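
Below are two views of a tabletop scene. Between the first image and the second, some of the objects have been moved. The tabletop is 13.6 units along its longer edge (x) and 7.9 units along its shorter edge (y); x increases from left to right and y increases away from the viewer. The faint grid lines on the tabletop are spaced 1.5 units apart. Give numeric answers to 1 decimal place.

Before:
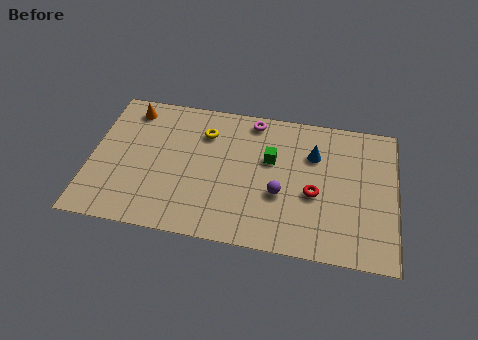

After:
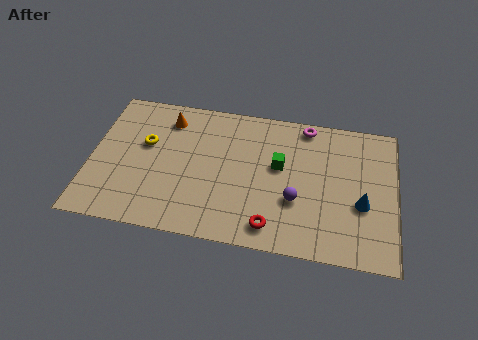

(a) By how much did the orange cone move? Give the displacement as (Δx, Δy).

(1.7, -0.3)

The orange cone was at about (1.6, 6.7) and moved to about (3.3, 6.4).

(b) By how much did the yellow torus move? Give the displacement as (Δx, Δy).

(-2.6, -1.1)

The yellow torus started near (5.0, 5.9) and ended near (2.4, 4.8).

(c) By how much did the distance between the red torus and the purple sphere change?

+0.4

The distance was about 1.5 in the first image and 1.9 in the second, so they moved 0.4 units further apart.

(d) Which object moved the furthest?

the blue cone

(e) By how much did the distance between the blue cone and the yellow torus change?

+4.9

They were about 4.9 units apart before and 9.8 after — 4.9 units further apart.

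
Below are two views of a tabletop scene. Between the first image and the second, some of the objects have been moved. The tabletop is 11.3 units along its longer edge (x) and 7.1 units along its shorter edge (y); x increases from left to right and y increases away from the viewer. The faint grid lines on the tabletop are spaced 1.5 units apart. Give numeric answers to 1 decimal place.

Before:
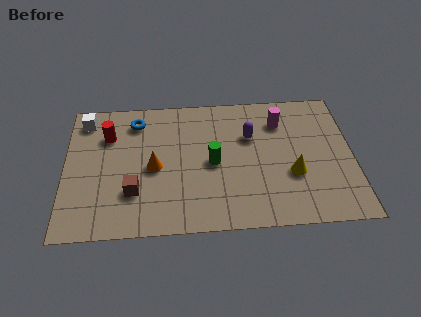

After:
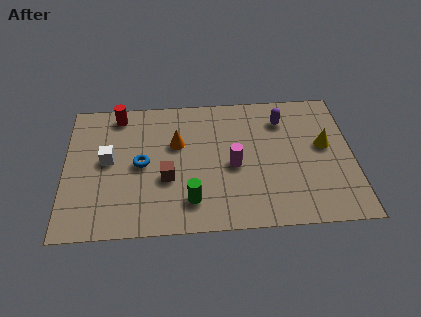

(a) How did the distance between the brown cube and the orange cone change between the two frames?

+0.4

The distance was about 1.4 in the first image and 1.8 in the second, so they moved 0.4 units further apart.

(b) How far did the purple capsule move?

1.5

From (7.3, 4.7) to (8.6, 5.5), the purple capsule covered √(1.3² + 0.8²) ≈ 1.5 units.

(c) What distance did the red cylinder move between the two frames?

1.2

From (1.7, 5.1) to (2.1, 6.2), the red cylinder covered √(0.4² + 1.1²) ≈ 1.2 units.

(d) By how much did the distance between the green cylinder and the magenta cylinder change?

-1.0

They were about 3.4 units apart before and 2.4 after — 1.0 units closer together.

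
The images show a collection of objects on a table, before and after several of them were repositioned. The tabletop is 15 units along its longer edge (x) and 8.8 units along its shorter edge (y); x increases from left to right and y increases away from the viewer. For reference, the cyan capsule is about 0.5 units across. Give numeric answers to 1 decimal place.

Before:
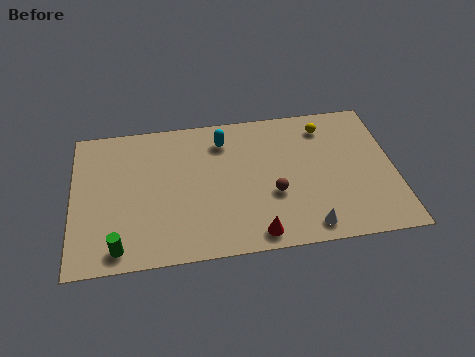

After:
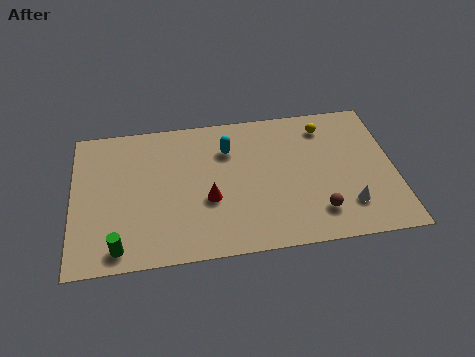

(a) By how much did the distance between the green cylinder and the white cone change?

+1.9

They were about 8.7 units apart before and 10.6 after — 1.9 units further apart.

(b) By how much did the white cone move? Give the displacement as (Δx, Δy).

(1.9, 1.0)

From the two frames, the white cone sits at roughly (10.8, 1.1) before and (12.7, 2.1) after.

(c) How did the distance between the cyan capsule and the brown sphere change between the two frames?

+1.7

Before: roughly 4.3 units apart; after: 6.0. That's 1.7 units further apart.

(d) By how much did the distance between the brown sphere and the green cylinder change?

+1.7

They were about 7.5 units apart before and 9.2 after — 1.7 units further apart.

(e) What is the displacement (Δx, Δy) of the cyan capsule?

(0.2, -0.6)

From the two frames, the cyan capsule sits at roughly (7.1, 7.0) before and (7.3, 6.4) after.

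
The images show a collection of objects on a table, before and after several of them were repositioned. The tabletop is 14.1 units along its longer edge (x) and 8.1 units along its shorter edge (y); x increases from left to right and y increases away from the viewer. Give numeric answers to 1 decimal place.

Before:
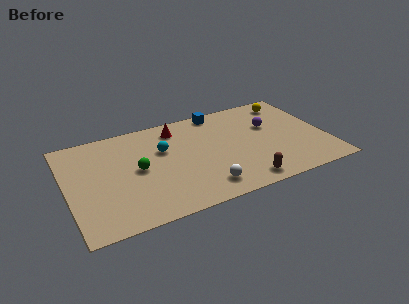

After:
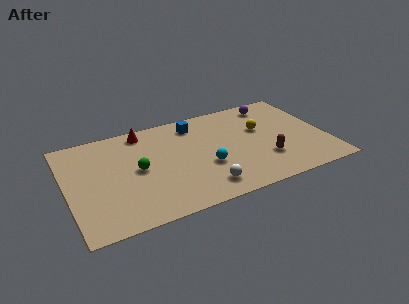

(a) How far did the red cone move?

1.8

The red cone was near (6.2, 6.7) before and (4.4, 7.1) after, so it travelled √(1.8² + 0.4²) ≈ 1.8 units.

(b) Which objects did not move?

the white sphere and the green sphere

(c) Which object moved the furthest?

the cyan sphere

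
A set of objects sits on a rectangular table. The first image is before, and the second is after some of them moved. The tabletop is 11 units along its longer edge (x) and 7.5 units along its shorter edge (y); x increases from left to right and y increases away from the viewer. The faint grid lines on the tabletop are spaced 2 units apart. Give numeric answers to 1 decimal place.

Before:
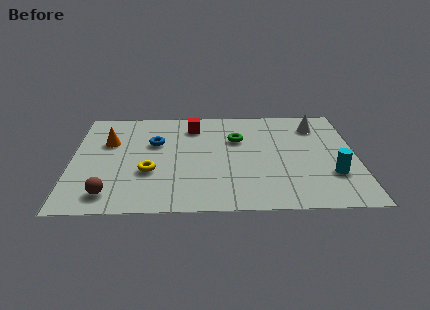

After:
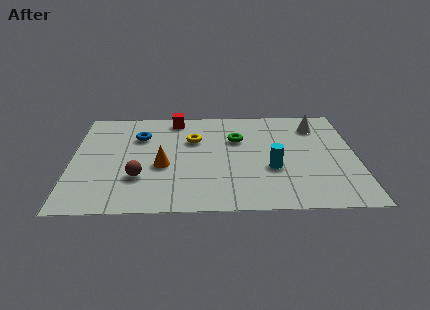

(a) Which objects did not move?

the white cone and the green torus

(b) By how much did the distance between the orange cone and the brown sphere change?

-2.5

The distance was about 3.7 in the first image and 1.2 in the second, so they moved 2.5 units closer together.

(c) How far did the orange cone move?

2.8

The orange cone moved from about (1.4, 4.9) to (3.5, 3.1), a distance of √(2.1² + 1.8²) ≈ 2.8.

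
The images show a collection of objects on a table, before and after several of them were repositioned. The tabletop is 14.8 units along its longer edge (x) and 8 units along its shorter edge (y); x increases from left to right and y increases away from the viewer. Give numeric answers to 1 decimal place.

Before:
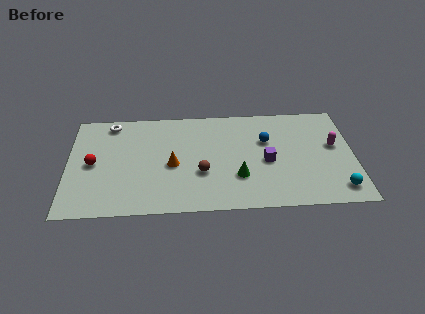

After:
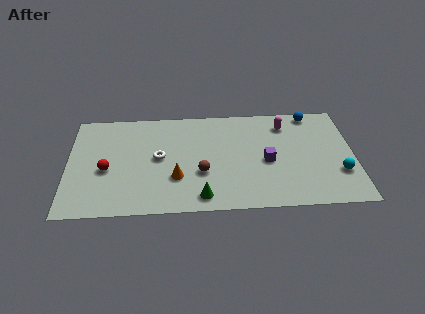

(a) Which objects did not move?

the brown sphere and the purple cube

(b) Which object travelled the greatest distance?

the white torus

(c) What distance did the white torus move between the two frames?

3.8

The white torus moved from about (2.2, 7.0) to (4.7, 4.2), a distance of √(2.5² + 2.8²) ≈ 3.8.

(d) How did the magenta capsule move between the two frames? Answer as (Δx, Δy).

(-2.5, 1.8)

The magenta capsule was at about (13.8, 4.6) and moved to about (11.3, 6.4).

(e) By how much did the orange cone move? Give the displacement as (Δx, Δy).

(0.2, -1.0)

From the two frames, the orange cone sits at roughly (5.4, 3.6) before and (5.6, 2.6) after.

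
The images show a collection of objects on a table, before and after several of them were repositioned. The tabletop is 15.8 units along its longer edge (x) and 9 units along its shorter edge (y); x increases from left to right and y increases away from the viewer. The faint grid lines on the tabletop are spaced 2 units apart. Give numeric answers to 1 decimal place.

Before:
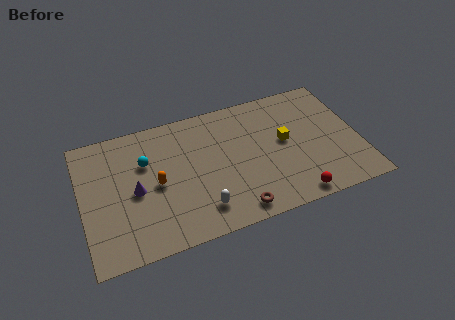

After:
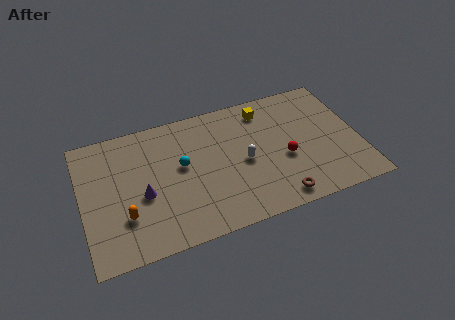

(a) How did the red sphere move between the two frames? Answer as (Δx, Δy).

(-0.2, 2.8)

The red sphere was at about (11.7, 0.9) and moved to about (11.5, 3.7).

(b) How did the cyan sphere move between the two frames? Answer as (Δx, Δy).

(2.0, -0.9)

From the two frames, the cyan sphere sits at roughly (3.7, 6.0) before and (5.7, 5.1) after.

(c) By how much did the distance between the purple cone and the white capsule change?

+1.6

Before: roughly 4.2 units apart; after: 5.8. That's 1.6 units further apart.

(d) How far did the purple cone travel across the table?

0.6

From (3.0, 4.2) to (3.4, 3.8), the purple cone covered √(0.4² + 0.4²) ≈ 0.6 units.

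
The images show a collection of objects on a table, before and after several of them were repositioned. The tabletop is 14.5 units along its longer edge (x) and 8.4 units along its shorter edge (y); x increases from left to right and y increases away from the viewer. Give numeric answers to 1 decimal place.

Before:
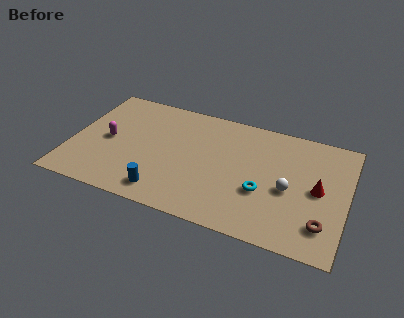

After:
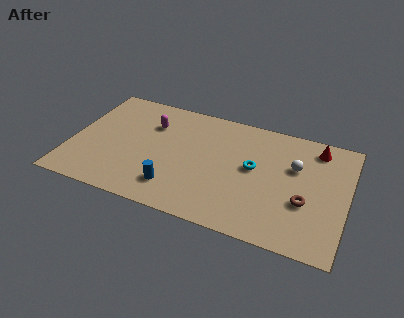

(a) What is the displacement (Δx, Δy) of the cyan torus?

(-0.6, 1.5)

The cyan torus was at about (10.2, 3.1) and moved to about (9.6, 4.6).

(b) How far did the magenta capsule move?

2.8

The magenta capsule moved from about (1.9, 4.1) to (4.0, 6.0), a distance of √(2.1² + 1.9²) ≈ 2.8.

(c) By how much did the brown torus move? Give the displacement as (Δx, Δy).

(-1.0, 1.2)

The brown torus started near (13.4, 1.9) and ended near (12.4, 3.1).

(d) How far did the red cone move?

2.9

From (13.0, 4.2) to (12.7, 7.1), the red cone covered √(0.3² + 2.9²) ≈ 2.9 units.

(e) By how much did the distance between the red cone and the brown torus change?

+1.7

The distance was about 2.3 in the first image and 4.0 in the second, so they moved 1.7 units further apart.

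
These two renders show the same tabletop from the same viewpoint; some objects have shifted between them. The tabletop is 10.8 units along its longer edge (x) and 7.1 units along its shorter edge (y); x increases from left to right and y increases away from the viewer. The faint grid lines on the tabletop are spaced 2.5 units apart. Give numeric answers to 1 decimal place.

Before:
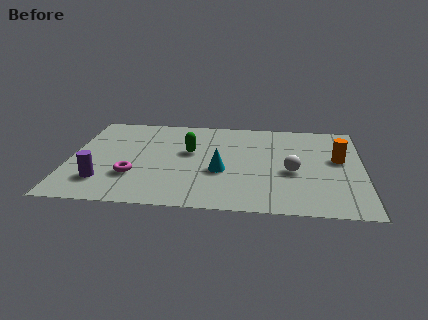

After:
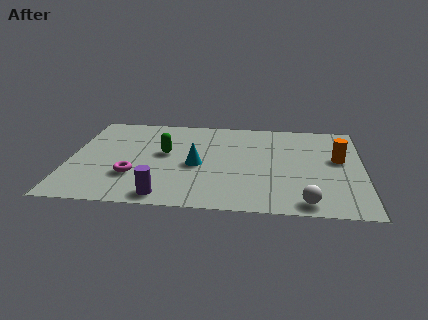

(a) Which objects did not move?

the magenta torus and the orange cylinder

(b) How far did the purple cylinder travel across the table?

2.5

The purple cylinder was near (1.3, 1.7) before and (3.6, 0.8) after, so it travelled √(2.3² + 0.9²) ≈ 2.5 units.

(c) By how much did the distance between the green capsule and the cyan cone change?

-0.4

Before: roughly 1.8 units apart; after: 1.4. That's 0.4 units closer together.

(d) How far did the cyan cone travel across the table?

1.0

From (5.6, 2.8) to (4.7, 3.2), the cyan cone covered √(0.9² + 0.4²) ≈ 1.0 units.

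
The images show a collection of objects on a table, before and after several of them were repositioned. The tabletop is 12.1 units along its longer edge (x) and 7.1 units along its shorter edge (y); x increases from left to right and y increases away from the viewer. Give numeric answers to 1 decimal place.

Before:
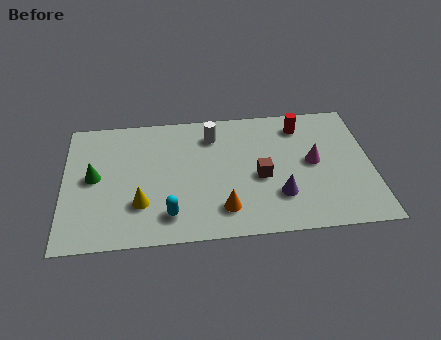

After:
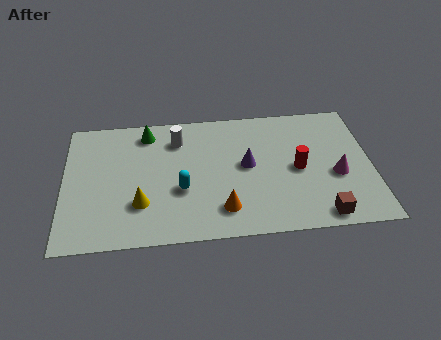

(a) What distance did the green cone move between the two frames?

3.1

The green cone was near (1.2, 3.7) before and (3.3, 6.0) after, so it travelled √(2.1² + 2.3²) ≈ 3.1 units.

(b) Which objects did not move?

the orange cone and the yellow cone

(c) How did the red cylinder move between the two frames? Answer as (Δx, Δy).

(-0.2, -2.4)

The red cylinder started near (9.4, 5.8) and ended near (9.2, 3.4).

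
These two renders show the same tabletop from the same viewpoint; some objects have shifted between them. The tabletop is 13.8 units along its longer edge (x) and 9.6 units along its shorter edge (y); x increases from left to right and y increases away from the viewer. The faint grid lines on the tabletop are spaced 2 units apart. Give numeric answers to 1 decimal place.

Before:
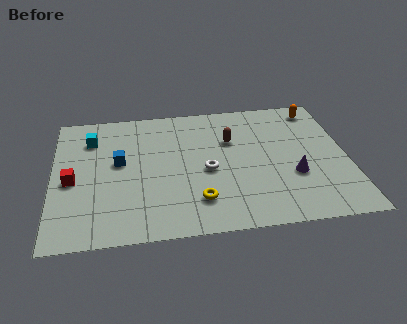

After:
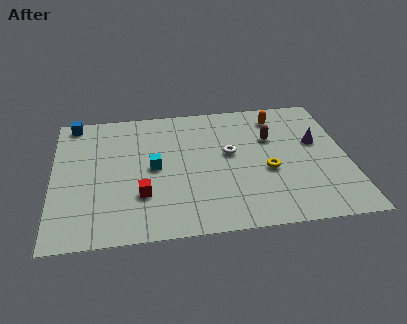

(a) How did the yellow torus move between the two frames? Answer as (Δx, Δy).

(3.3, 1.7)

The yellow torus was at about (6.7, 2.2) and moved to about (10.0, 3.9).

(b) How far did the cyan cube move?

3.8

The cyan cube moved from about (1.8, 7.3) to (4.7, 4.8), a distance of √(2.9² + 2.5²) ≈ 3.8.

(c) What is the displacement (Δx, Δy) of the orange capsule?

(-1.9, -0.4)

From the two frames, the orange capsule sits at roughly (12.6, 8.3) before and (10.7, 7.9) after.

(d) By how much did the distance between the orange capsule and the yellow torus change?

-4.4

The distance was about 8.5 in the first image and 4.1 in the second, so they moved 4.4 units closer together.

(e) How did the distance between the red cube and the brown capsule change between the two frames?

-0.7

They were about 7.8 units apart before and 7.1 after — 0.7 units closer together.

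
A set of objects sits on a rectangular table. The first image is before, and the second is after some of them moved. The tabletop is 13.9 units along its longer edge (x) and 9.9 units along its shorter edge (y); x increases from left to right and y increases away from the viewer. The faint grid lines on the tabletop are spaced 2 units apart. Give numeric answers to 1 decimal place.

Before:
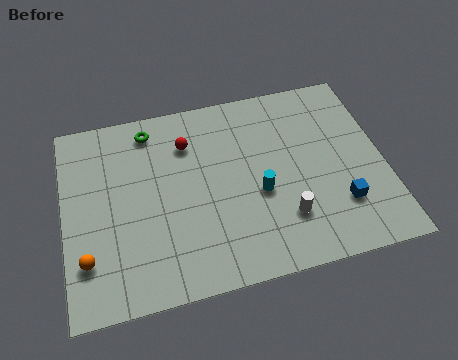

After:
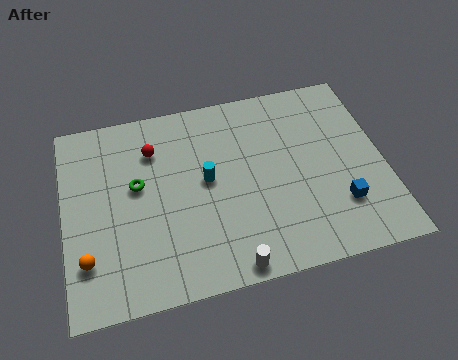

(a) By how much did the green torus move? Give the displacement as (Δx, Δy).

(-0.7, -2.8)

From the two frames, the green torus sits at roughly (3.9, 8.5) before and (3.2, 5.7) after.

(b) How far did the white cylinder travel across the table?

3.1

The white cylinder moved from about (9.4, 2.6) to (6.9, 0.8), a distance of √(2.5² + 1.8²) ≈ 3.1.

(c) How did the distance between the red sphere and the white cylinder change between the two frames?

+1.0

They were about 6.2 units apart before and 7.2 after — 1.0 units further apart.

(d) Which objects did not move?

the orange sphere and the blue cube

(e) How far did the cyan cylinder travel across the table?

2.5

From (8.4, 4.1) to (6.2, 5.3), the cyan cylinder covered √(2.2² + 1.2²) ≈ 2.5 units.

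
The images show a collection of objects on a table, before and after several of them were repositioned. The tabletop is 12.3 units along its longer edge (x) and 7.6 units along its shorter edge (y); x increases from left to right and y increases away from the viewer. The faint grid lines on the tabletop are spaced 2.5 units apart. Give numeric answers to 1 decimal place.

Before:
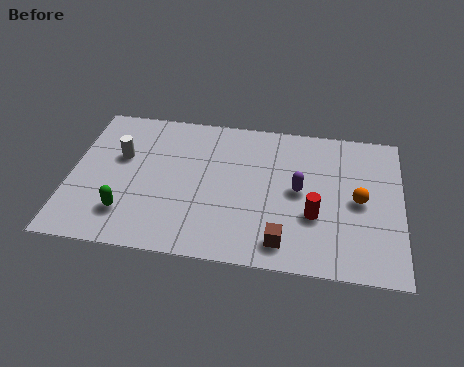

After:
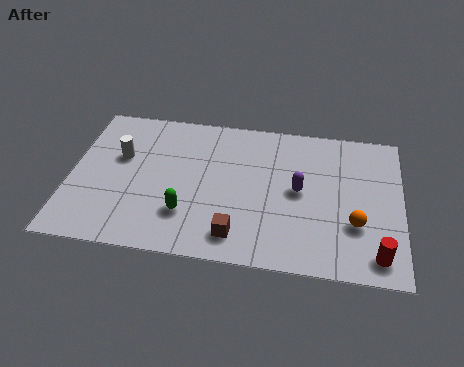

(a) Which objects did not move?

the purple capsule and the white cylinder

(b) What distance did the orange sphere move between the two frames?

1.2

The orange sphere moved from about (10.7, 3.7) to (10.6, 2.5), a distance of √(0.1² + 1.2²) ≈ 1.2.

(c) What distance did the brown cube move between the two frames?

1.7

The brown cube moved from about (8.0, 1.2) to (6.3, 1.3), a distance of √(1.7² + 0.1²) ≈ 1.7.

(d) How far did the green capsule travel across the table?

2.2

From (2.2, 1.8) to (4.4, 2.1), the green capsule covered √(2.2² + 0.3²) ≈ 2.2 units.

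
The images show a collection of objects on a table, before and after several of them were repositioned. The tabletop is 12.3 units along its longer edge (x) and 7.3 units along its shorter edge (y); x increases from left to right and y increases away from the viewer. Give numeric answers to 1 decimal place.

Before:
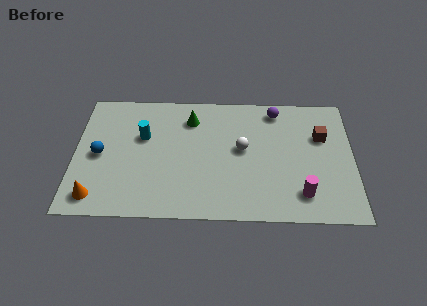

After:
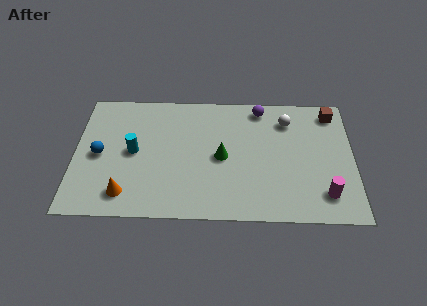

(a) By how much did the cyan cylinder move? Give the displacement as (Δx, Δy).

(-0.4, -0.9)

From the two frames, the cyan cylinder sits at roughly (3.0, 4.6) before and (2.6, 3.7) after.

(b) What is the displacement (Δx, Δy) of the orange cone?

(1.3, 0.2)

The orange cone started near (1.0, 1.1) and ended near (2.3, 1.3).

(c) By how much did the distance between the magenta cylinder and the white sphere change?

+0.9

They were about 3.6 units apart before and 4.5 after — 0.9 units further apart.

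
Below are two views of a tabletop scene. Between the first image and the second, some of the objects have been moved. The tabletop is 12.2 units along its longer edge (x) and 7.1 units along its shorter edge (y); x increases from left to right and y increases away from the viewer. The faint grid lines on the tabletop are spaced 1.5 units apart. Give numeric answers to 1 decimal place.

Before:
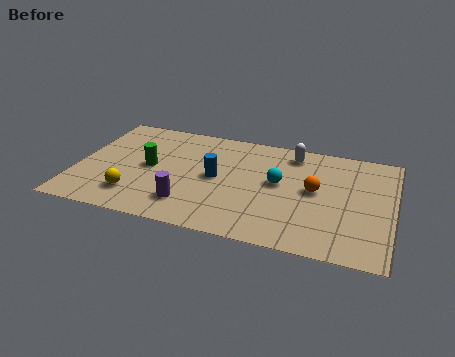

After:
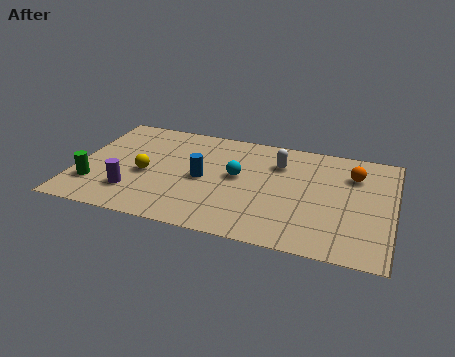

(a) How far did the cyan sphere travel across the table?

1.6

From (7.8, 3.9) to (6.2, 3.9), the cyan sphere covered √(1.6² + 0.0²) ≈ 1.6 units.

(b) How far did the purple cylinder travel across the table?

2.2

The purple cylinder was near (4.5, 1.6) before and (2.3, 1.8) after, so it travelled √(2.2² + 0.2²) ≈ 2.2 units.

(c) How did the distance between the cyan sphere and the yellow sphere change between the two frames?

-2.3

They were about 5.9 units apart before and 3.6 after — 2.3 units closer together.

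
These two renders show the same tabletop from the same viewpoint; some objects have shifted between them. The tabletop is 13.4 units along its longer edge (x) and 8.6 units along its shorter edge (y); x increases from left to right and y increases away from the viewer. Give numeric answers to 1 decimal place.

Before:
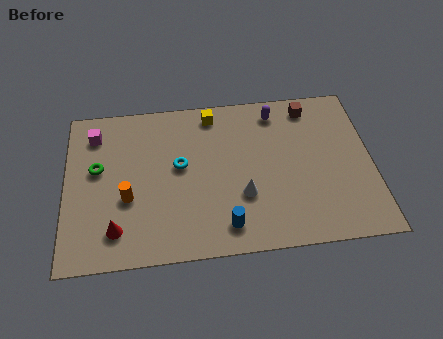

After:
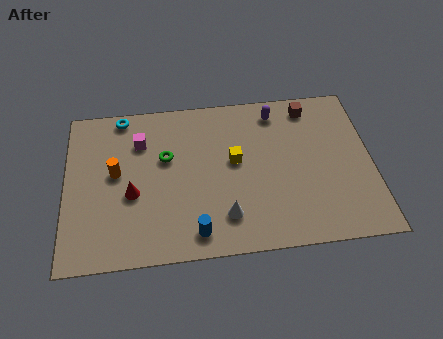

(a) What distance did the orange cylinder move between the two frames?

1.5

From (2.7, 3.3) to (2.2, 4.7), the orange cylinder covered √(0.5² + 1.4²) ≈ 1.5 units.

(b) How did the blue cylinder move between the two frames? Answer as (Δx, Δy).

(-1.3, -0.2)

From the two frames, the blue cylinder sits at roughly (6.9, 1.4) before and (5.6, 1.2) after.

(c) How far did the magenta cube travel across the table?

2.1

The magenta cube moved from about (1.3, 6.9) to (3.3, 6.3), a distance of √(2.0² + 0.6²) ≈ 2.1.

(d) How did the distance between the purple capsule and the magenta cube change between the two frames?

-1.9

The distance was about 8.0 in the first image and 6.1 in the second, so they moved 1.9 units closer together.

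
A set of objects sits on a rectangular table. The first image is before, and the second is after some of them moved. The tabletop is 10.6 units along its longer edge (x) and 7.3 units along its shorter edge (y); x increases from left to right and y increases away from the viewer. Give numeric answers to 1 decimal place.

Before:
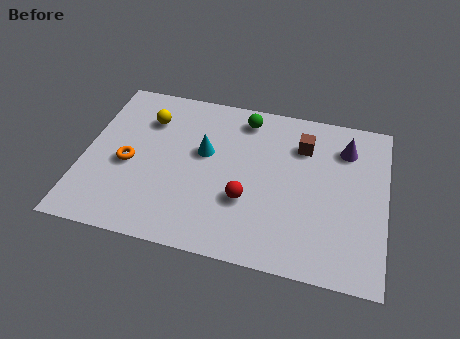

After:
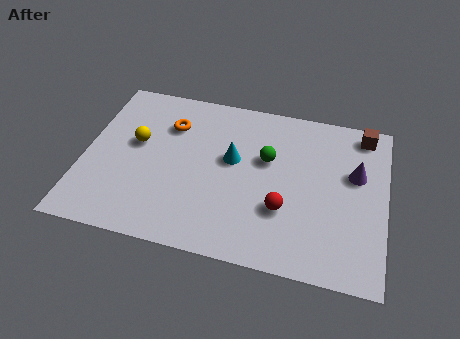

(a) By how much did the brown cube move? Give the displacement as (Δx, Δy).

(2.1, 1.0)

The brown cube was at about (7.6, 5.4) and moved to about (9.7, 6.4).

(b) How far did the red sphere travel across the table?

1.3

From (5.8, 2.5) to (7.1, 2.4), the red sphere covered √(1.3² + 0.1²) ≈ 1.3 units.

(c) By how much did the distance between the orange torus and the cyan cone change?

-0.3

Before: roughly 2.8 units apart; after: 2.5. That's 0.3 units closer together.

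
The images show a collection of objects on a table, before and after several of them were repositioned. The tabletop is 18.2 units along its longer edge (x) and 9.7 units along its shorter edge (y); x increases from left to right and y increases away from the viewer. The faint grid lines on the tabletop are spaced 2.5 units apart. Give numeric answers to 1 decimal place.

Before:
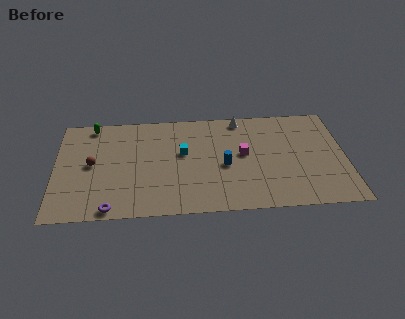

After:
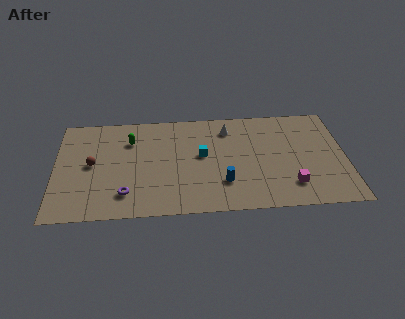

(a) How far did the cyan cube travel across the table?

1.2

The cyan cube was near (8.0, 5.7) before and (9.2, 5.4) after, so it travelled √(1.2² + 0.3²) ≈ 1.2 units.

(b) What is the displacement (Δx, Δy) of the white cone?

(-0.8, -0.9)

From the two frames, the white cone sits at roughly (11.7, 8.7) before and (10.9, 7.8) after.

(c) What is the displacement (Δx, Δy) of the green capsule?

(2.4, -1.6)

The green capsule started near (2.3, 8.7) and ended near (4.7, 7.1).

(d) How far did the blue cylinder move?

1.6

From (10.6, 4.3) to (10.5, 2.7), the blue cylinder covered √(0.1² + 1.6²) ≈ 1.6 units.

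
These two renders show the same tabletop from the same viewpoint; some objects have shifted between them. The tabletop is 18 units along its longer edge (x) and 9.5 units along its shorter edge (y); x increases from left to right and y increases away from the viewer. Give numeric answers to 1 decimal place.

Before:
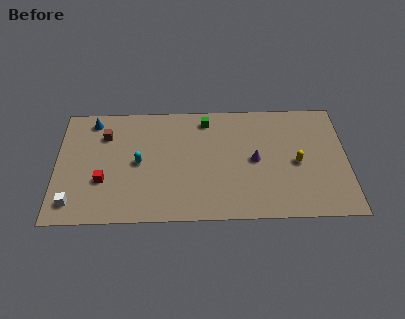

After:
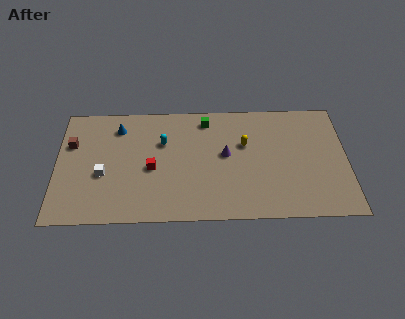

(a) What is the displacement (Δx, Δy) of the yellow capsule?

(-3.2, 1.6)

From the two frames, the yellow capsule sits at roughly (14.9, 4.4) before and (11.7, 6.0) after.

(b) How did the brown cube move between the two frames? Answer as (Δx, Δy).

(-2.1, -0.7)

The brown cube was at about (3.0, 7.0) and moved to about (0.9, 6.3).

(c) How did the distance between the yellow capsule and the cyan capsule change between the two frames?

-4.7

The distance was about 9.8 in the first image and 5.1 in the second, so they moved 4.7 units closer together.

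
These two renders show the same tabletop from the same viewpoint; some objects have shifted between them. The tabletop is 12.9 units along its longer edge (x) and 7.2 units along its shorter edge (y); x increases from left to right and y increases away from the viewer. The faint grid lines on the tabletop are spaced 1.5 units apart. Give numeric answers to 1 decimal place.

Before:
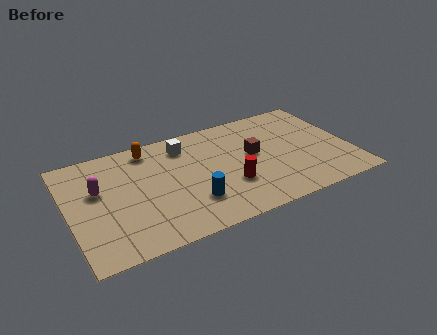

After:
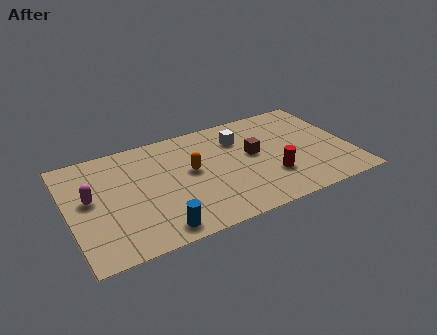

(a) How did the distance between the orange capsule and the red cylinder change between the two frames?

-1.1

The distance was about 5.0 in the first image and 3.9 in the second, so they moved 1.1 units closer together.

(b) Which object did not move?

the brown cube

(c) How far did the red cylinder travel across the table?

1.9

The red cylinder was near (7.2, 2.4) before and (9.1, 2.2) after, so it travelled √(1.9² + 0.2²) ≈ 1.9 units.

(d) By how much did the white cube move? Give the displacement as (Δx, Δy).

(2.5, -0.5)

The white cube started near (5.5, 5.8) and ended near (8.0, 5.3).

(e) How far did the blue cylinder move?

2.0

From (5.4, 2.0) to (3.7, 0.9), the blue cylinder covered √(1.7² + 1.1²) ≈ 2.0 units.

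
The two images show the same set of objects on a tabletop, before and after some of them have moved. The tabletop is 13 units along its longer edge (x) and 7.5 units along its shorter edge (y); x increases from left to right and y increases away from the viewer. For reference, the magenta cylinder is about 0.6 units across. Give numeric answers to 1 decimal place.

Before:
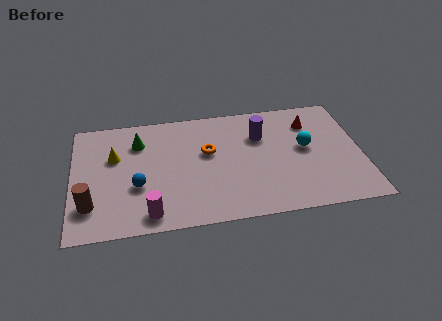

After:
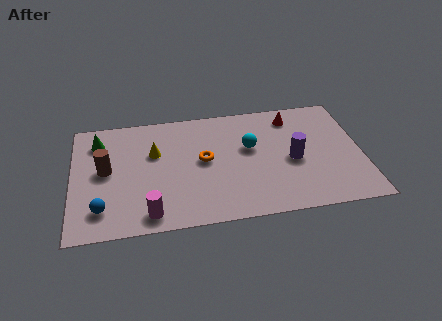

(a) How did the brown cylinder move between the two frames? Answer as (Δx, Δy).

(0.7, 2.1)

The brown cylinder started near (0.8, 1.9) and ended near (1.5, 4.0).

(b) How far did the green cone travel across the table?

1.8

The green cone was near (3.0, 5.6) before and (1.2, 5.9) after, so it travelled √(1.8² + 0.3²) ≈ 1.8 units.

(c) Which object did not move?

the magenta cylinder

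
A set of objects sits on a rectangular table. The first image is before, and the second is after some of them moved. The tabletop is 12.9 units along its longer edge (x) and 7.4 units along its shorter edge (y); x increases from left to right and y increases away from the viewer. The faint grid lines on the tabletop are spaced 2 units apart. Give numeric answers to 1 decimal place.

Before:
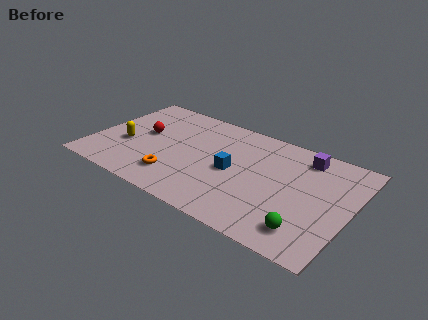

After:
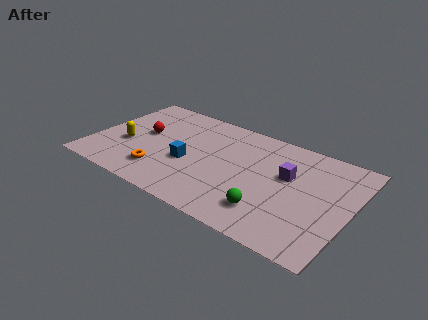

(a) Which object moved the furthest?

the blue cube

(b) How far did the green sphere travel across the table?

1.9

The green sphere was near (11.1, 1.4) before and (9.2, 1.7) after, so it travelled √(1.9² + 0.3²) ≈ 1.9 units.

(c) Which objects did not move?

the yellow capsule and the red sphere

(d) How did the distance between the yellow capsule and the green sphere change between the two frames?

-1.9

Before: roughly 9.5 units apart; after: 7.6. That's 1.9 units closer together.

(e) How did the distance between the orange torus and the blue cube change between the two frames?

-1.4

Before: roughly 3.2 units apart; after: 1.8. That's 1.4 units closer together.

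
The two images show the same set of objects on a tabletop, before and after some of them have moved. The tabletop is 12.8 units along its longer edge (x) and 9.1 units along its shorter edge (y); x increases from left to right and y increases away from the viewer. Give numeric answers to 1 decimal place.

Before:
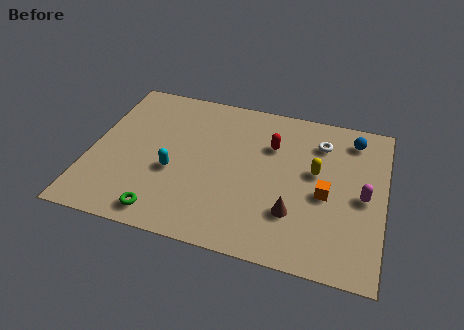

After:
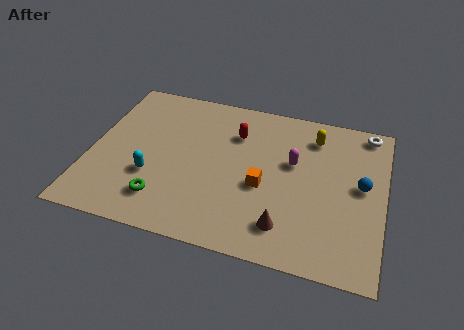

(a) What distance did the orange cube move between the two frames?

2.7

The orange cube was near (10.3, 4.0) before and (7.6, 3.8) after, so it travelled √(2.7² + 0.2²) ≈ 2.7 units.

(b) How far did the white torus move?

2.3

From (9.9, 7.0) to (11.9, 8.2), the white torus covered √(2.0² + 1.2²) ≈ 2.3 units.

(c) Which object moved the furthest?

the magenta capsule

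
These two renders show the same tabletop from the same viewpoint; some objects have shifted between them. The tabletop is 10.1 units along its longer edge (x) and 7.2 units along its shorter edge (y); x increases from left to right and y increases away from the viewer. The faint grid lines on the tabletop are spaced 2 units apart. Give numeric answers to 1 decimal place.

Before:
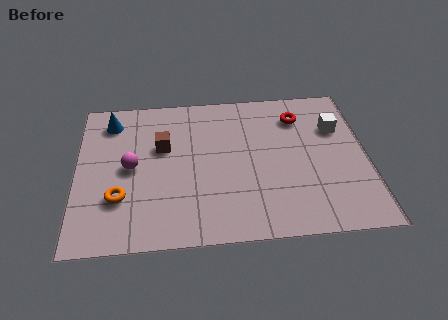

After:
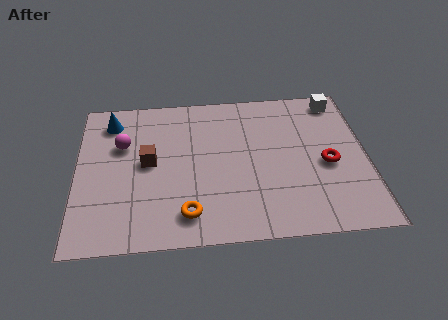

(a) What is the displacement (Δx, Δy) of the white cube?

(0.1, 1.4)

The white cube started near (9.1, 4.9) and ended near (9.2, 6.3).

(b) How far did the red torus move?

2.6

From (7.8, 5.6) to (8.7, 3.2), the red torus covered √(0.9² + 2.4²) ≈ 2.6 units.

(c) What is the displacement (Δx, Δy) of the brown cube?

(-0.5, -0.7)

From the two frames, the brown cube sits at roughly (3.0, 4.5) before and (2.5, 3.8) after.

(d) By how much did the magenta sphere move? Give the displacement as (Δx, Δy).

(-0.3, 1.1)

The magenta sphere was at about (1.9, 3.6) and moved to about (1.6, 4.7).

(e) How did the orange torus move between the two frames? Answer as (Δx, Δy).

(2.3, -0.9)

The orange torus was at about (1.5, 2.2) and moved to about (3.8, 1.3).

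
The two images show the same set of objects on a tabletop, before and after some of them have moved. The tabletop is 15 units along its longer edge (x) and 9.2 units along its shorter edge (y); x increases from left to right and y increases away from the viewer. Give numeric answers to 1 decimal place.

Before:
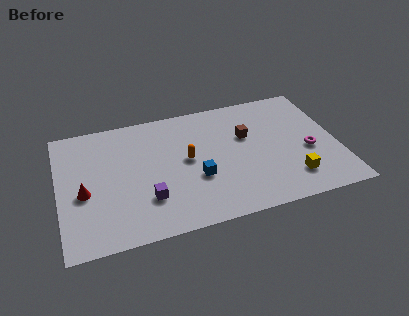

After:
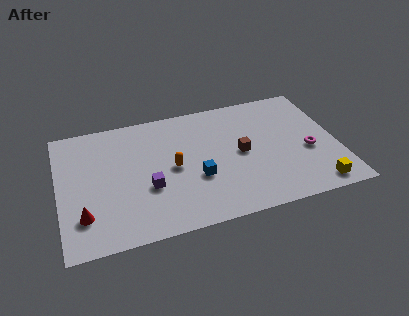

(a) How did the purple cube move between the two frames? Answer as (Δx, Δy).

(0.1, 0.8)

The purple cube was at about (4.6, 2.6) and moved to about (4.7, 3.4).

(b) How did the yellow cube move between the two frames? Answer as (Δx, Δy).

(1.2, -0.9)

The yellow cube started near (12.3, 2.0) and ended near (13.5, 1.1).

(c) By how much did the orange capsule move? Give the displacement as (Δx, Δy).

(-0.8, -0.4)

The orange capsule started near (6.9, 4.9) and ended near (6.1, 4.5).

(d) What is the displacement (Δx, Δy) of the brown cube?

(-0.4, -1.2)

The brown cube was at about (10.2, 5.8) and moved to about (9.8, 4.6).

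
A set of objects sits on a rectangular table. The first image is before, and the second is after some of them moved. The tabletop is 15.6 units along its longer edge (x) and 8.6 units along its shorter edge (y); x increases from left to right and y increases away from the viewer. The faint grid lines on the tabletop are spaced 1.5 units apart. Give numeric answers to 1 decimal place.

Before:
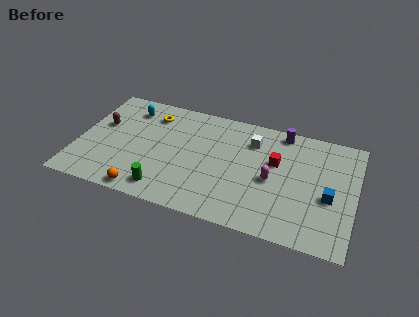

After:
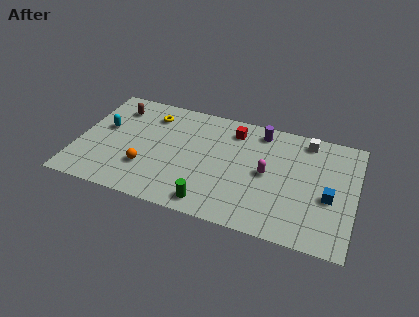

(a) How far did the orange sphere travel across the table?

1.8

From (4.1, 0.8) to (4.0, 2.6), the orange sphere covered √(0.1² + 1.8²) ≈ 1.8 units.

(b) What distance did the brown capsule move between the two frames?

1.7

The brown capsule moved from about (1.2, 5.2) to (1.9, 6.8), a distance of √(0.7² + 1.6²) ≈ 1.7.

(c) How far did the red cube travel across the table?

3.0

The red cube moved from about (11.1, 5.3) to (8.6, 7.0), a distance of √(2.5² + 1.7²) ≈ 3.0.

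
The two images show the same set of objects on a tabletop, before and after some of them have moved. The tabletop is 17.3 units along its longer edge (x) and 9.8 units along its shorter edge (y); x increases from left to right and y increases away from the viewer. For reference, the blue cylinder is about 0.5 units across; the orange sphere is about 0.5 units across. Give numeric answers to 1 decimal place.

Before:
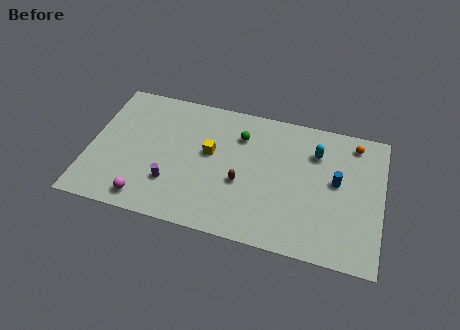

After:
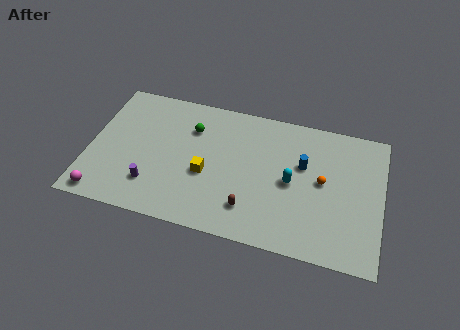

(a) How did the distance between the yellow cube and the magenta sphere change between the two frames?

+1.1

The distance was about 5.5 in the first image and 6.6 in the second, so they moved 1.1 units further apart.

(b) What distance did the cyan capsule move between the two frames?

2.8

From (13.3, 7.2) to (12.0, 4.7), the cyan capsule covered √(1.3² + 2.5²) ≈ 2.8 units.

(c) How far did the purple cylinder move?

1.2

The purple cylinder was near (5.0, 2.8) before and (3.9, 2.4) after, so it travelled √(1.1² + 0.4²) ≈ 1.2 units.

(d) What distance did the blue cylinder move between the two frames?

2.1

From (14.6, 5.4) to (12.6, 6.1), the blue cylinder covered √(2.0² + 0.7²) ≈ 2.1 units.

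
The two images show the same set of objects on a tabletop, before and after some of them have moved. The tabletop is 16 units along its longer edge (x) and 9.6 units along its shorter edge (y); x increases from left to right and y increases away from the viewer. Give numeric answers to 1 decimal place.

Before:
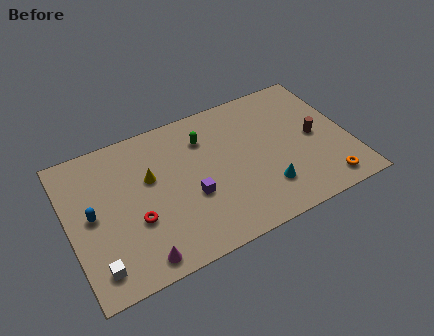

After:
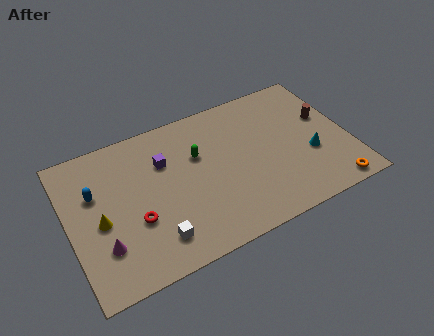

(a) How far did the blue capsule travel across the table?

1.3

The blue capsule was near (1.3, 4.9) before and (1.6, 6.2) after, so it travelled √(0.3² + 1.3²) ≈ 1.3 units.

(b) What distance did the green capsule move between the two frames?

1.1

The green capsule was near (8.0, 7.2) before and (7.5, 6.2) after, so it travelled √(0.5² + 1.0²) ≈ 1.1 units.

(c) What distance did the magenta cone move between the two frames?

2.4

The magenta cone moved from about (3.5, 1.1) to (1.7, 2.7), a distance of √(1.8² + 1.6²) ≈ 2.4.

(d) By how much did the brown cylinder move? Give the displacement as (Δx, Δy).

(0.8, 1.1)

The brown cylinder was at about (14.1, 4.7) and moved to about (14.9, 5.8).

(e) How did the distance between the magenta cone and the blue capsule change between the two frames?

-0.9

The distance was about 4.4 in the first image and 3.5 in the second, so they moved 0.9 units closer together.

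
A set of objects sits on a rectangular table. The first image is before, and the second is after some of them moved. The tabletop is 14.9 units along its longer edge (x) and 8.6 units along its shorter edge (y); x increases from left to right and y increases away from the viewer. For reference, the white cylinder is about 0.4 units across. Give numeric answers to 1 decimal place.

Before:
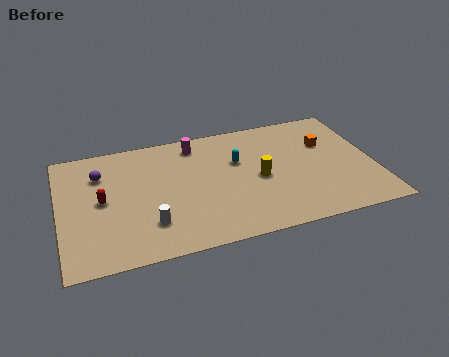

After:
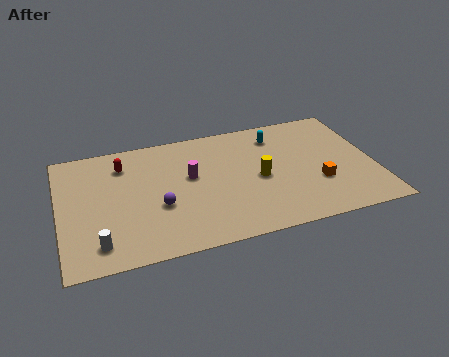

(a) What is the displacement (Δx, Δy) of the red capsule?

(1.1, 2.3)

The red capsule was at about (2.0, 4.4) and moved to about (3.1, 6.7).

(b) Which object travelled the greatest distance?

the purple sphere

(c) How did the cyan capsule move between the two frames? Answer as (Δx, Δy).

(2.0, 1.4)

The cyan capsule was at about (8.5, 5.5) and moved to about (10.5, 6.9).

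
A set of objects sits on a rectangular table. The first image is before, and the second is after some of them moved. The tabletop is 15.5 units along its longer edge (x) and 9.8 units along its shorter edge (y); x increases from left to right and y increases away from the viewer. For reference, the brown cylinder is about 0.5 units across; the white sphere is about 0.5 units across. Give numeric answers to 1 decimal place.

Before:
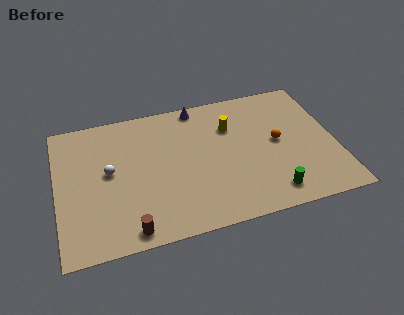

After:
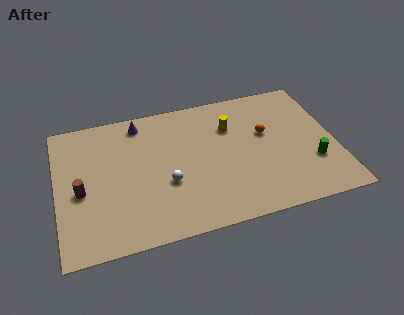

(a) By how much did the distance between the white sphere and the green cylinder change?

-1.4

They were about 9.5 units apart before and 8.1 after — 1.4 units closer together.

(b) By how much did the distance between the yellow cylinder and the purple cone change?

+2.6

They were about 2.6 units apart before and 5.2 after — 2.6 units further apart.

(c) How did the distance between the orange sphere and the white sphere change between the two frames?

-3.3

The distance was about 9.4 in the first image and 6.1 in the second, so they moved 3.3 units closer together.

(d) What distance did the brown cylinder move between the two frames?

4.1

From (3.8, 1.0) to (1.3, 4.3), the brown cylinder covered √(2.5² + 3.3²) ≈ 4.1 units.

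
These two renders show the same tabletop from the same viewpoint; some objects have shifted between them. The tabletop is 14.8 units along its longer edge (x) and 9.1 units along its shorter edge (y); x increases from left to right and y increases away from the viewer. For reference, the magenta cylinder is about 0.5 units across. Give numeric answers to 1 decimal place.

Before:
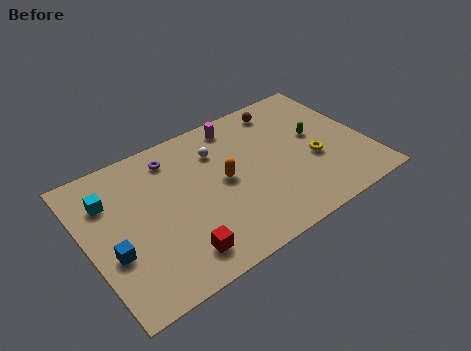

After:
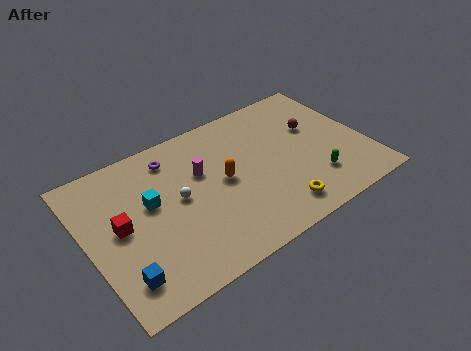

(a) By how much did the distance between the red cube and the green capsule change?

+1.5

Before: roughly 8.8 units apart; after: 10.3. That's 1.5 units further apart.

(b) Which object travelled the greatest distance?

the red cube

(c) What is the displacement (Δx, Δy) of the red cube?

(-2.5, 3.1)

From the two frames, the red cube sits at roughly (4.2, 1.6) before and (1.7, 4.7) after.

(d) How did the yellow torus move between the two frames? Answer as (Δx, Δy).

(-2.4, -2.1)

The yellow torus was at about (11.9, 3.6) and moved to about (9.5, 1.5).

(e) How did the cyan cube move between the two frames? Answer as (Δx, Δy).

(2.0, -1.3)

The cyan cube started near (1.4, 6.6) and ended near (3.4, 5.3).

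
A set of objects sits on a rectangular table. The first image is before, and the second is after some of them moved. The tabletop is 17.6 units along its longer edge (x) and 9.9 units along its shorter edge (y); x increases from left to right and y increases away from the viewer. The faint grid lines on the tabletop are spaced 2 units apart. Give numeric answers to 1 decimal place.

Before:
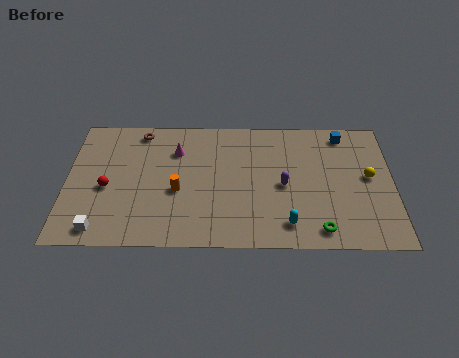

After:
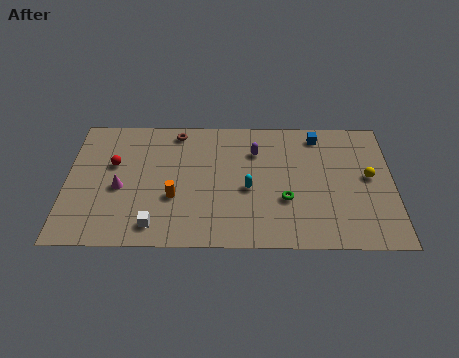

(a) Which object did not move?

the yellow sphere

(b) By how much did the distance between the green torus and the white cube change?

-4.4

The distance was about 11.7 in the first image and 7.3 in the second, so they moved 4.4 units closer together.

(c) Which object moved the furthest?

the magenta cone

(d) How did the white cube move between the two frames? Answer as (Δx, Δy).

(2.9, 0.3)

The white cube started near (1.9, 1.2) and ended near (4.8, 1.5).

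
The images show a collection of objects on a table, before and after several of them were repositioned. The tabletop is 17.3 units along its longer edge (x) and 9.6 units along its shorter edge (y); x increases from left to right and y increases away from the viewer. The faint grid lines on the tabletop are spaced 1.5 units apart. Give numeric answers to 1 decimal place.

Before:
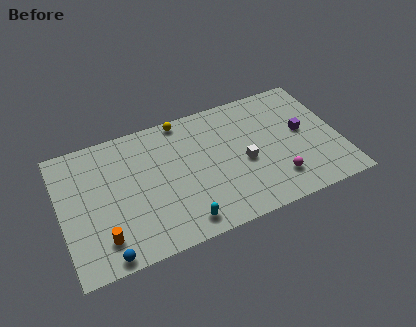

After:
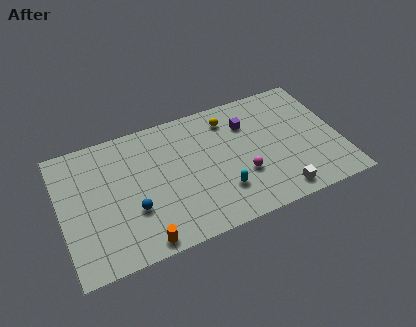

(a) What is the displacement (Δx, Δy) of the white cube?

(1.8, -3.0)

The white cube started near (11.3, 4.2) and ended near (13.1, 1.2).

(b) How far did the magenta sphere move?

2.3

The magenta sphere was near (13.1, 2.2) before and (11.1, 3.3) after, so it travelled √(2.0² + 1.1²) ≈ 2.3 units.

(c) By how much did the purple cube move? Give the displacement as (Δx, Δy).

(-3.3, 1.8)

The purple cube started near (15.1, 5.2) and ended near (11.8, 7.0).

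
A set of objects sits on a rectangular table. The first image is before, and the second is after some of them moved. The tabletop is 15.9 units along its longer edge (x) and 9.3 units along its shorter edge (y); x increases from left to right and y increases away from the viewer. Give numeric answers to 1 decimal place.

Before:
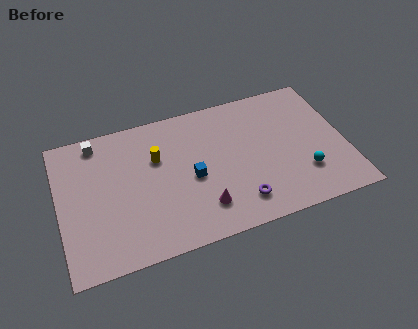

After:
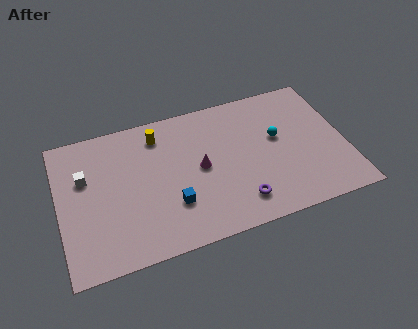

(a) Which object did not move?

the purple torus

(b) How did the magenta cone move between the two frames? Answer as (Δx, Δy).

(0.1, 2.6)

The magenta cone started near (7.7, 2.1) and ended near (7.8, 4.7).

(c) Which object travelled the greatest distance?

the cyan sphere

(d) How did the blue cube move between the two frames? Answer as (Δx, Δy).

(-1.2, -1.4)

The blue cube was at about (7.3, 4.2) and moved to about (6.1, 2.8).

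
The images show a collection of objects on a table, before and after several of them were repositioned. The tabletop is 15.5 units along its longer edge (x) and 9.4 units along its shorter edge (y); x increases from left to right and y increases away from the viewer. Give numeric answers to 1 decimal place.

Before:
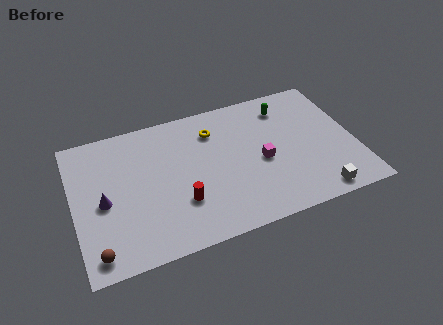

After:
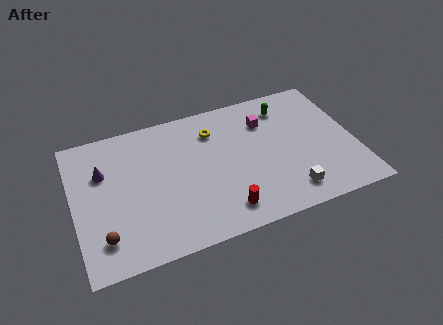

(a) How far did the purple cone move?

2.0

The purple cone was near (1.6, 4.3) before and (1.7, 6.3) after, so it travelled √(0.1² + 2.0²) ≈ 2.0 units.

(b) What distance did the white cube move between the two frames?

1.6

From (13.0, 1.0) to (11.5, 1.6), the white cube covered √(1.5² + 0.6²) ≈ 1.6 units.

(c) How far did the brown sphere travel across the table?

0.9

The brown sphere moved from about (1.0, 1.2) to (1.4, 2.0), a distance of √(0.4² + 0.8²) ≈ 0.9.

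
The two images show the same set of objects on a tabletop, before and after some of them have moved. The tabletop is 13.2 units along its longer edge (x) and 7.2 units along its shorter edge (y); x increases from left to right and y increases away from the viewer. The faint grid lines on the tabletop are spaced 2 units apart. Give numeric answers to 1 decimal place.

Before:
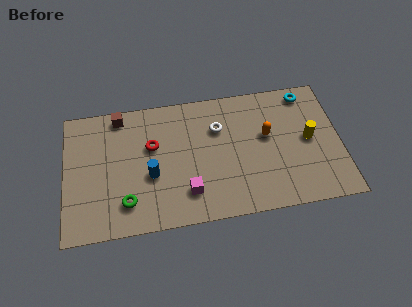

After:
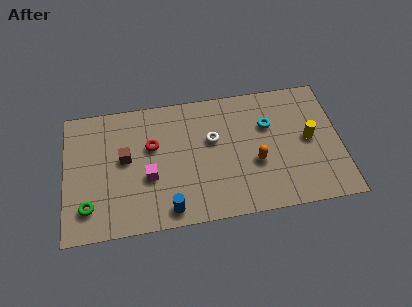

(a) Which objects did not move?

the yellow cylinder and the red torus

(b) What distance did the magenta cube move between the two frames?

2.1

From (5.8, 1.7) to (4.0, 2.8), the magenta cube covered √(1.8² + 1.1²) ≈ 2.1 units.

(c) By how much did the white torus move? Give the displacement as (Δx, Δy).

(-0.3, -0.6)

The white torus was at about (7.4, 5.0) and moved to about (7.1, 4.4).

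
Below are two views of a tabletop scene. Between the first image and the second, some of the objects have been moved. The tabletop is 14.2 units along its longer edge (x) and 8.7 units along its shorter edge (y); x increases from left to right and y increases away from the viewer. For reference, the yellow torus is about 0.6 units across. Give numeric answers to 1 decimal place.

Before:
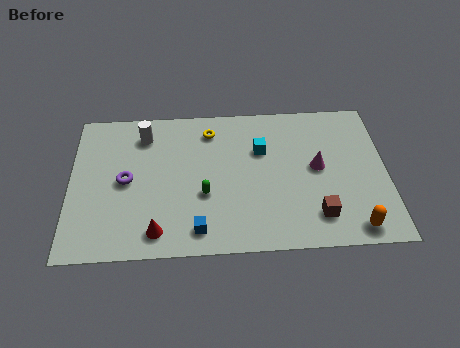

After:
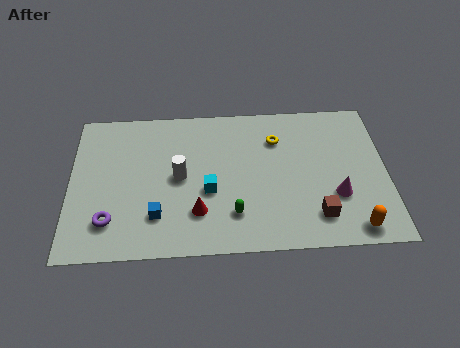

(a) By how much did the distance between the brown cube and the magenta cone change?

-1.4

They were about 2.8 units apart before and 1.4 after — 1.4 units closer together.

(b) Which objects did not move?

the orange capsule and the brown cube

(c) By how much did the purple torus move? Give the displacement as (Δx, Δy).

(-0.7, -2.3)

The purple torus was at about (2.5, 4.3) and moved to about (1.8, 2.0).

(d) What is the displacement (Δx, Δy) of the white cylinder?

(1.6, -2.6)

The white cylinder was at about (3.3, 7.0) and moved to about (4.9, 4.4).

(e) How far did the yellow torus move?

3.1

The yellow torus was near (6.3, 7.1) before and (9.3, 6.4) after, so it travelled √(3.0² + 0.7²) ≈ 3.1 units.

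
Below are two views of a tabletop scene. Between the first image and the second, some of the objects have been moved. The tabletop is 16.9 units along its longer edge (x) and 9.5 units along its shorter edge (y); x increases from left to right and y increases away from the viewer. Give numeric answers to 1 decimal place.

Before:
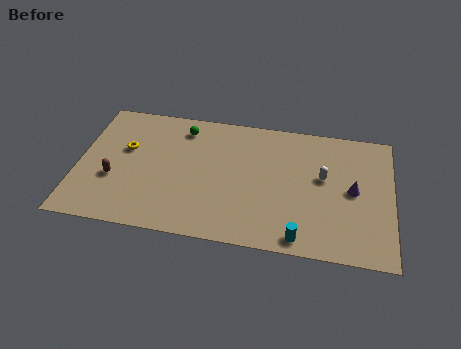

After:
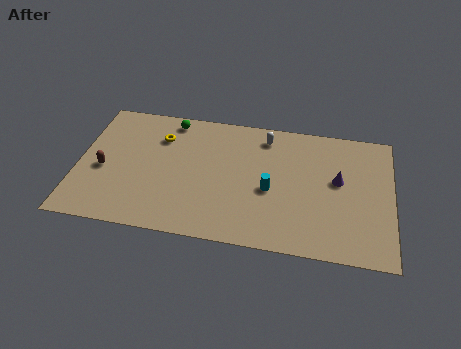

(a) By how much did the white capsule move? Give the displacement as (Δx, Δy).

(-3.2, 2.5)

The white capsule started near (13.2, 5.5) and ended near (10.0, 8.0).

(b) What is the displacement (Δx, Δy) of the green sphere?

(-0.7, 0.5)

The green sphere was at about (5.5, 7.9) and moved to about (4.8, 8.4).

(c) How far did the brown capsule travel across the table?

0.8

The brown capsule was near (2.0, 3.5) before and (1.4, 4.1) after, so it travelled √(0.6² + 0.6²) ≈ 0.8 units.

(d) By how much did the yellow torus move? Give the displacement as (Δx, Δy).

(1.8, 1.2)

The yellow torus was at about (2.5, 5.8) and moved to about (4.3, 7.0).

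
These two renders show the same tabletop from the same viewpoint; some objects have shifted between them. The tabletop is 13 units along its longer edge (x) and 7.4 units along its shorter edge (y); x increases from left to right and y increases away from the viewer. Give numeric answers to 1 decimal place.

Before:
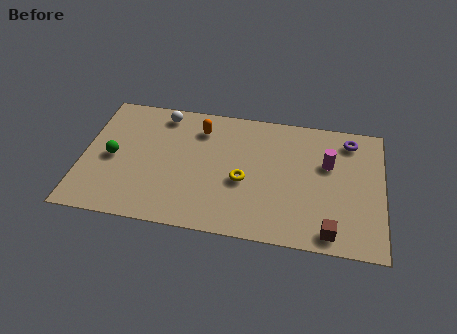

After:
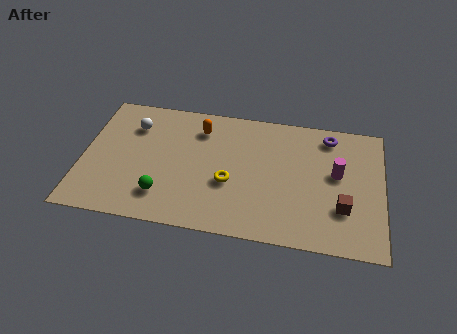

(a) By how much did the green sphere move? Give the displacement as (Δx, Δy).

(2.3, -1.8)

From the two frames, the green sphere sits at roughly (1.3, 3.5) before and (3.6, 1.7) after.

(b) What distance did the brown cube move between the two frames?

1.5

From (10.8, 0.9) to (11.3, 2.3), the brown cube covered √(0.5² + 1.4²) ≈ 1.5 units.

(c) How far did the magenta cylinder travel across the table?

0.6

From (10.6, 4.7) to (11.0, 4.2), the magenta cylinder covered √(0.4² + 0.5²) ≈ 0.6 units.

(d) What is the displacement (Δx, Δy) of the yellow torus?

(-0.6, -0.2)

From the two frames, the yellow torus sits at roughly (7.0, 3.1) before and (6.4, 2.9) after.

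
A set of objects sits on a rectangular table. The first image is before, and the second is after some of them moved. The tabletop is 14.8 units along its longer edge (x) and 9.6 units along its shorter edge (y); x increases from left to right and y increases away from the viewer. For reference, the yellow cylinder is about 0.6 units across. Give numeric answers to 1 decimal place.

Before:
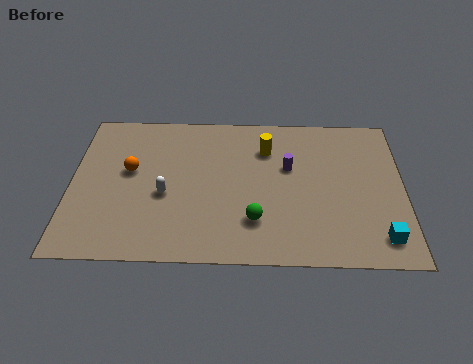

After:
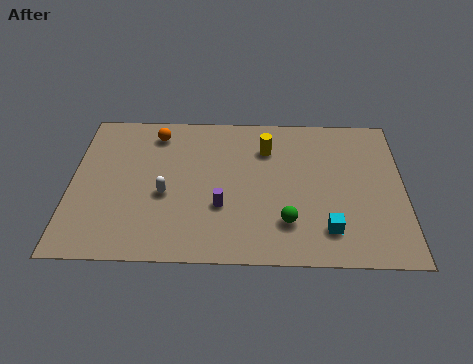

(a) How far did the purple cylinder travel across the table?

4.0

The purple cylinder was near (9.7, 5.9) before and (6.7, 3.3) after, so it travelled √(3.0² + 2.6²) ≈ 4.0 units.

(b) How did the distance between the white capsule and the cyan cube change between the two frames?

-2.3

They were about 9.8 units apart before and 7.5 after — 2.3 units closer together.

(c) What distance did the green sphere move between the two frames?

1.4

The green sphere moved from about (8.2, 2.5) to (9.6, 2.4), a distance of √(1.4² + 0.1²) ≈ 1.4.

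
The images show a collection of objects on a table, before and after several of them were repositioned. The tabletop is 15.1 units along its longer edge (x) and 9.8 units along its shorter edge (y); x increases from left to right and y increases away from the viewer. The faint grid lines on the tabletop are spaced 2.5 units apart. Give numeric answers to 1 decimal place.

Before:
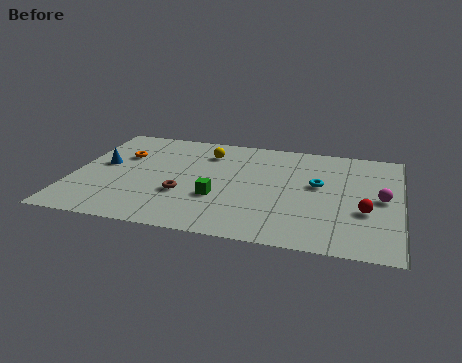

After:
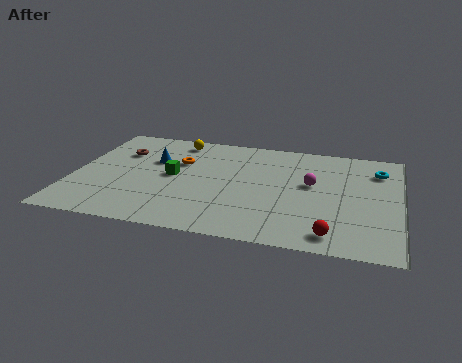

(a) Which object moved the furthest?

the brown torus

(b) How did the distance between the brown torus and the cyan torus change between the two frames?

+5.5

Before: roughly 6.5 units apart; after: 12.0. That's 5.5 units further apart.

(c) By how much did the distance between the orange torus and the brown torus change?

-1.6

They were about 4.4 units apart before and 2.8 after — 1.6 units closer together.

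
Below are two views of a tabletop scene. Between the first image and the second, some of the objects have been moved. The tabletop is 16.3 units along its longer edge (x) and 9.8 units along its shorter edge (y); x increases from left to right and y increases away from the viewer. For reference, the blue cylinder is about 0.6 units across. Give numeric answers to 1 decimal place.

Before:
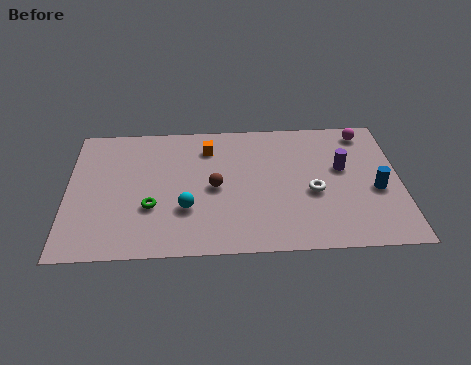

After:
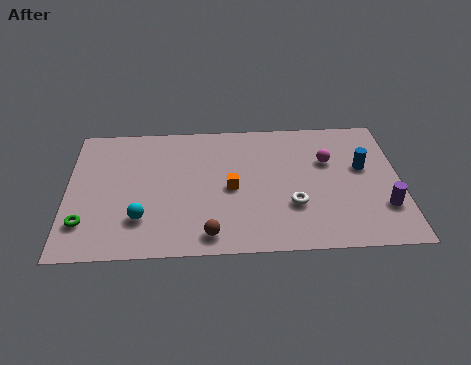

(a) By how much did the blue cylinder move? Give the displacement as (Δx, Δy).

(-0.6, 1.7)

The blue cylinder started near (15.1, 4.1) and ended near (14.5, 5.8).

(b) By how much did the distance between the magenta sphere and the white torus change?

-1.5

Before: roughly 5.2 units apart; after: 3.7. That's 1.5 units closer together.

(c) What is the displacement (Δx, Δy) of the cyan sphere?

(-2.2, -0.6)

The cyan sphere started near (5.8, 3.2) and ended near (3.6, 2.6).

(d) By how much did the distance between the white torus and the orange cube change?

-2.9

They were about 6.2 units apart before and 3.3 after — 2.9 units closer together.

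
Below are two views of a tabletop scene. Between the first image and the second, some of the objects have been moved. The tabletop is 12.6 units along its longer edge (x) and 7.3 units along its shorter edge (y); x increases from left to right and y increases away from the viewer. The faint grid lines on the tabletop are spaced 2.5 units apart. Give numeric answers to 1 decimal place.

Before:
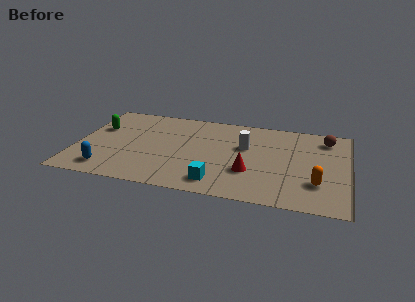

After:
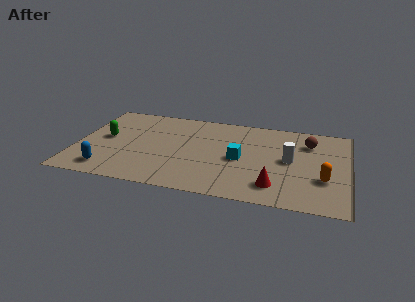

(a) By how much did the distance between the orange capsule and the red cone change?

-0.7

Before: roughly 3.1 units apart; after: 2.4. That's 0.7 units closer together.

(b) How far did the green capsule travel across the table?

0.9

The green capsule moved from about (0.9, 4.7) to (1.3, 3.9), a distance of √(0.4² + 0.8²) ≈ 0.9.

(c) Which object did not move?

the blue capsule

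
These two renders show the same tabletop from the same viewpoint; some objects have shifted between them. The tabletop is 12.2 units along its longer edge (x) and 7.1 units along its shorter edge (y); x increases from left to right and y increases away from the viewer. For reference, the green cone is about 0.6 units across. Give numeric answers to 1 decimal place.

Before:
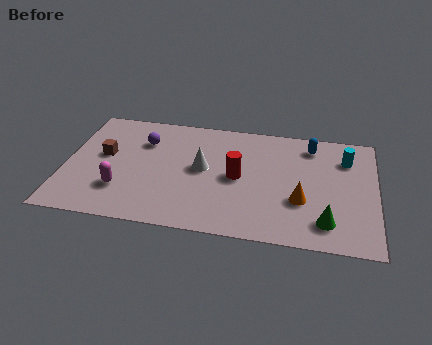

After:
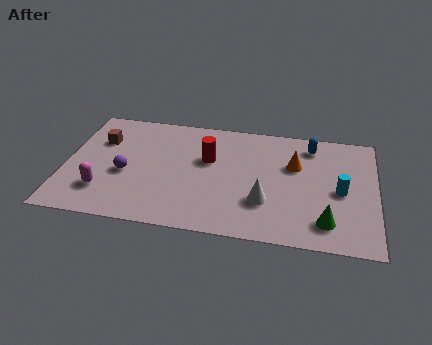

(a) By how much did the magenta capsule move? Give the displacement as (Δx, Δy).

(-0.7, -0.2)

From the two frames, the magenta capsule sits at roughly (2.3, 2.0) before and (1.6, 1.8) after.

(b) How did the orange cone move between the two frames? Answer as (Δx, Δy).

(-0.3, 2.1)

The orange cone was at about (9.3, 2.5) and moved to about (9.0, 4.6).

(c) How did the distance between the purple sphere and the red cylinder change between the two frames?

-0.6

They were about 4.1 units apart before and 3.5 after — 0.6 units closer together.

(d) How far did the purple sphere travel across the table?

2.2

The purple sphere moved from about (3.0, 5.1) to (2.4, 3.0), a distance of √(0.6² + 2.1²) ≈ 2.2.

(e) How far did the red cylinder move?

1.5

The red cylinder was near (6.8, 3.5) before and (5.6, 4.4) after, so it travelled √(1.2² + 0.9²) ≈ 1.5 units.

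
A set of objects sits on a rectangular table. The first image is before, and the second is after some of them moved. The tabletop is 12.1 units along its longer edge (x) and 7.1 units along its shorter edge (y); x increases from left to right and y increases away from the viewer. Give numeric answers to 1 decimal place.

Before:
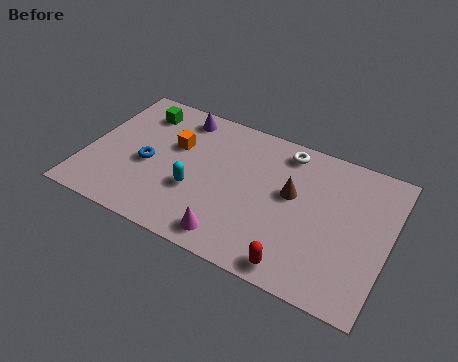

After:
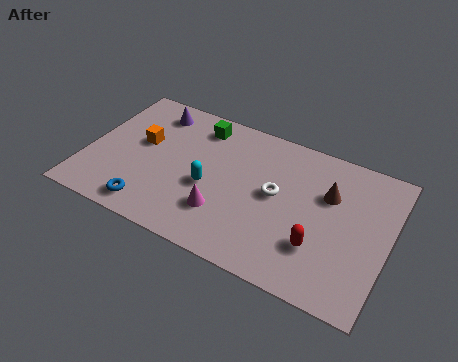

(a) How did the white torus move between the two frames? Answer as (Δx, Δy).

(-0.1, -2.3)

From the two frames, the white torus sits at roughly (7.7, 6.1) before and (7.6, 3.8) after.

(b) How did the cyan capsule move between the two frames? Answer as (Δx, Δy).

(0.5, 0.4)

The cyan capsule started near (4.5, 2.6) and ended near (5.0, 3.0).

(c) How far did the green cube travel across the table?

2.4

The green cube moved from about (1.8, 5.7) to (4.2, 5.9), a distance of √(2.4² + 0.2²) ≈ 2.4.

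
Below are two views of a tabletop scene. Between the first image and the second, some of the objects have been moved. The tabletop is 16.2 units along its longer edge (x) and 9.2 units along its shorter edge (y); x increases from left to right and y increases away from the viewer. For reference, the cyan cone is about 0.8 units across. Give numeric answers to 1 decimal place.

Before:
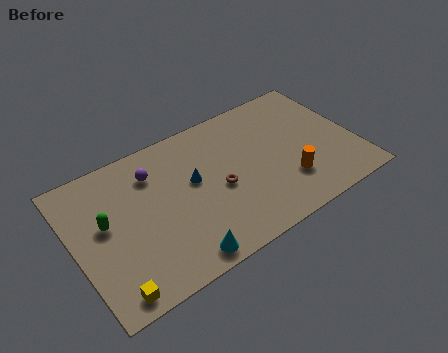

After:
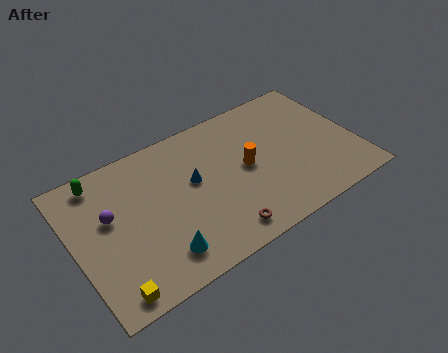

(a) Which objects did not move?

the yellow cube and the blue cone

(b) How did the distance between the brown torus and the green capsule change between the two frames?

+2.4

Before: roughly 6.5 units apart; after: 8.9. That's 2.4 units further apart.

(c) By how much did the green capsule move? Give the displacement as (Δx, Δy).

(0.1, 2.8)

The green capsule was at about (1.8, 5.2) and moved to about (1.9, 8.0).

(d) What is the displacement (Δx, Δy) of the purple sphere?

(-2.7, -1.5)

The purple sphere was at about (4.8, 7.0) and moved to about (2.1, 5.5).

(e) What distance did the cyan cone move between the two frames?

1.3

The cyan cone was near (5.4, 1.0) before and (4.4, 1.8) after, so it travelled √(1.0² + 0.8²) ≈ 1.3 units.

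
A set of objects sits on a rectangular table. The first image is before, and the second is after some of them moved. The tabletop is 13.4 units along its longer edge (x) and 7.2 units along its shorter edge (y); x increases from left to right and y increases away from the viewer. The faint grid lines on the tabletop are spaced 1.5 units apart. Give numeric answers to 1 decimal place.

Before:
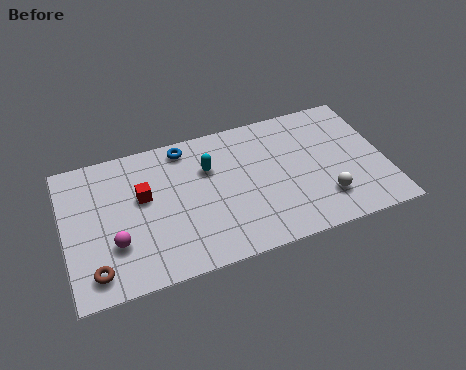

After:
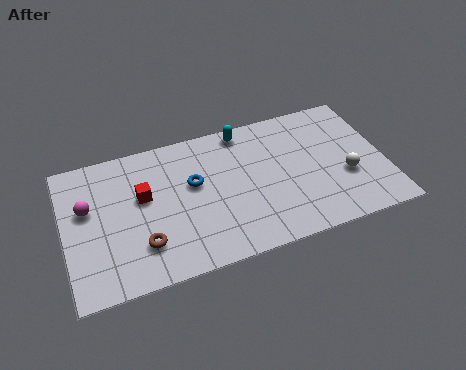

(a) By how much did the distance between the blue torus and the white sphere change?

-0.6

They were about 7.1 units apart before and 6.5 after — 0.6 units closer together.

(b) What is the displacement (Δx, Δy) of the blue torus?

(0.2, -2.0)

From the two frames, the blue torus sits at roughly (5.2, 6.3) before and (5.4, 4.3) after.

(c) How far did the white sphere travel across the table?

1.3

The white sphere moved from about (10.7, 1.8) to (11.7, 2.7), a distance of √(1.0² + 0.9²) ≈ 1.3.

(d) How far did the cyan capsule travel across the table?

2.2

The cyan capsule moved from about (6.1, 4.9) to (7.7, 6.4), a distance of √(1.6² + 1.5²) ≈ 2.2.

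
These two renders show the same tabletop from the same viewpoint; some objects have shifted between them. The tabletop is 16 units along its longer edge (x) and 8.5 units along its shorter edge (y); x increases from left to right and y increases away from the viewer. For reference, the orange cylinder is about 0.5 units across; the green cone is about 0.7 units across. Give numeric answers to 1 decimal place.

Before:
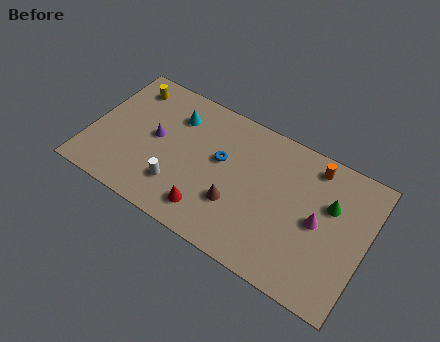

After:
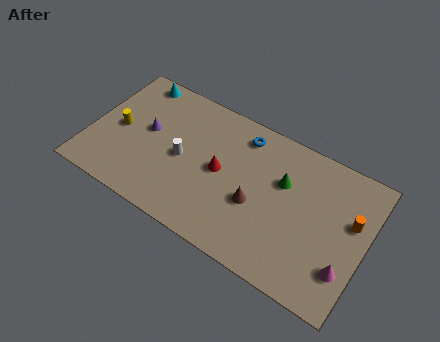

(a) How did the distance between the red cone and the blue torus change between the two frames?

-0.5

They were about 3.4 units apart before and 2.9 after — 0.5 units closer together.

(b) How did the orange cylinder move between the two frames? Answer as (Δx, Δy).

(2.5, -2.1)

From the two frames, the orange cylinder sits at roughly (12.6, 7.3) before and (15.1, 5.2) after.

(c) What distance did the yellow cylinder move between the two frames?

2.9

The yellow cylinder was near (1.7, 7.0) before and (1.6, 4.1) after, so it travelled √(0.1² + 2.9²) ≈ 2.9 units.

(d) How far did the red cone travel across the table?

2.7

The red cone was near (7.3, 1.6) before and (7.6, 4.3) after, so it travelled √(0.3² + 2.7²) ≈ 2.7 units.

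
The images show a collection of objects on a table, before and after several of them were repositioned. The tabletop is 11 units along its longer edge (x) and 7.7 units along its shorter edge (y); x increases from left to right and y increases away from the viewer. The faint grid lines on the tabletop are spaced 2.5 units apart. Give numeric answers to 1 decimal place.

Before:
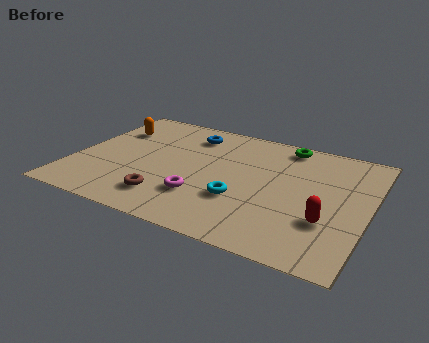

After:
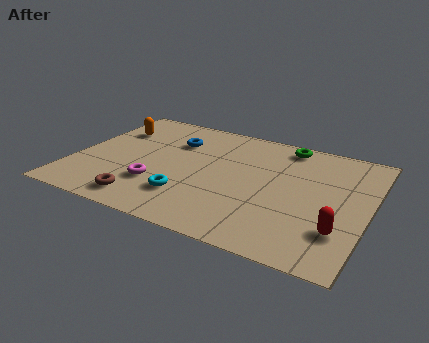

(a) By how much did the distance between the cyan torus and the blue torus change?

-0.7

Before: roughly 4.3 units apart; after: 3.6. That's 0.7 units closer together.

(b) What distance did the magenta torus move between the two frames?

1.7

The magenta torus moved from about (5.0, 2.2) to (3.3, 2.3), a distance of √(1.7² + 0.1²) ≈ 1.7.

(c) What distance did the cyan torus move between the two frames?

2.0

The cyan torus moved from about (6.4, 2.6) to (4.5, 2.0), a distance of √(1.9² + 0.6²) ≈ 2.0.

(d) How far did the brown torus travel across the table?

0.9

The brown torus moved from about (3.8, 1.6) to (3.0, 1.1), a distance of √(0.8² + 0.5²) ≈ 0.9.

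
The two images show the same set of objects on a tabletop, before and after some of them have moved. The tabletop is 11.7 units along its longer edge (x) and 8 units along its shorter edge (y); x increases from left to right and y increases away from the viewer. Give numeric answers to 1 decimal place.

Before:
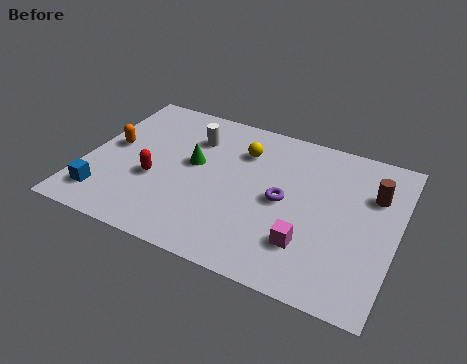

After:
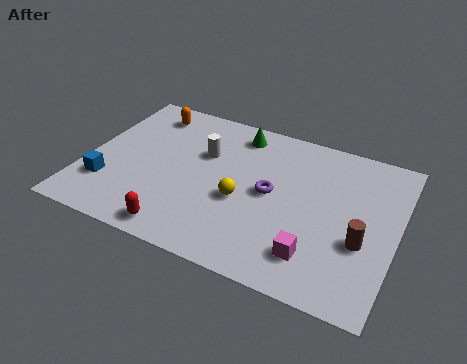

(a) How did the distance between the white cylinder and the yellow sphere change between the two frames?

+0.6

Before: roughly 1.9 units apart; after: 2.5. That's 0.6 units further apart.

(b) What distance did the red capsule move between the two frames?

2.6

The red capsule was near (2.7, 3.1) before and (4.0, 0.9) after, so it travelled √(1.3² + 2.2²) ≈ 2.6 units.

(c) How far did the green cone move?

2.7

From (4.0, 4.5) to (5.4, 6.8), the green cone covered √(1.4² + 2.3²) ≈ 2.7 units.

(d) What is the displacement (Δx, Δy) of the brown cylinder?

(-0.2, -2.5)

The brown cylinder was at about (10.7, 5.5) and moved to about (10.5, 3.0).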